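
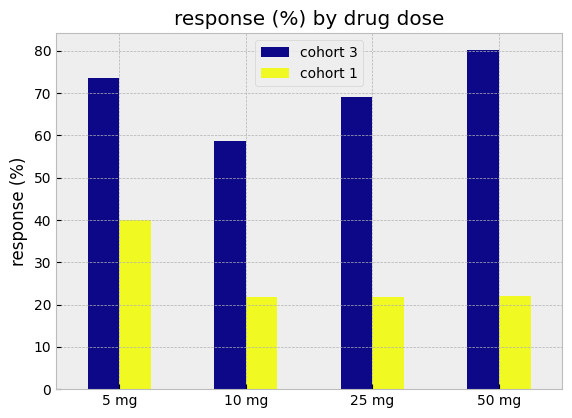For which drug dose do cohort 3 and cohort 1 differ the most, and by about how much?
50 mg: cohort 3 ≈ 80, cohort 1 ≈ 20 → gap ≈ 60. Next-largest (25 mg) is only ≈ 50.

50 mg, ≈ 60 %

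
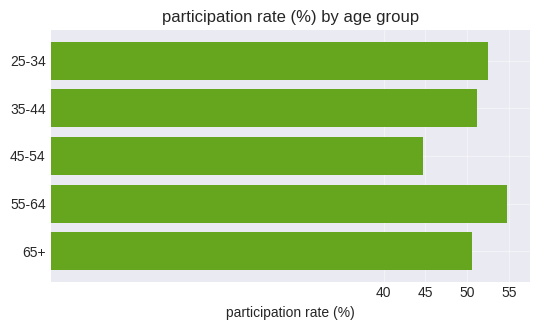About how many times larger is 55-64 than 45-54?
55-64 ≈ 55, 45-54 ≈ 45; 55/45 ≈ 1.22.

≈ 1.22×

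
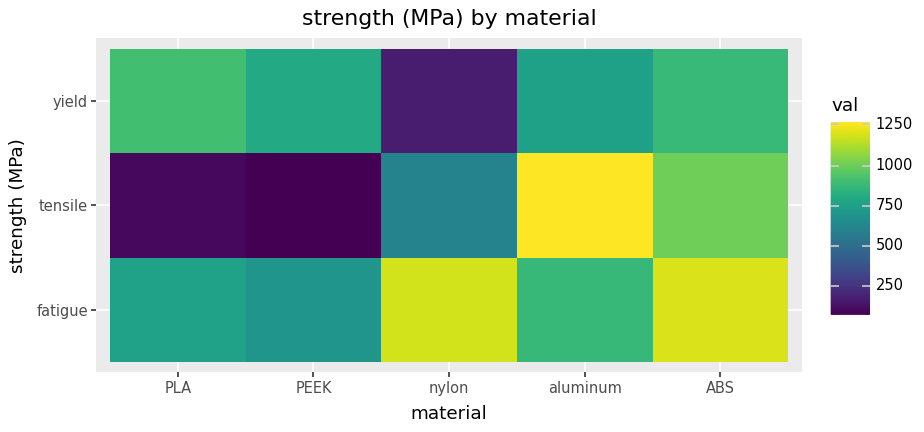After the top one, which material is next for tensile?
Top 3 for tensile: aluminum ≈ 1300, ABS ≈ 1000, nylon ≈ 600.

ABS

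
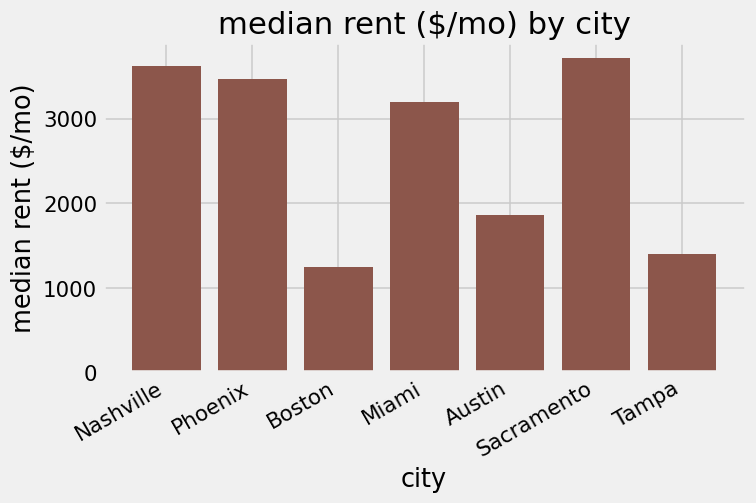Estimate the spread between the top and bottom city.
Max Sacramento ≈ 3500, min Boston ≈ 1000; range ≈ 2500.

≈ 2500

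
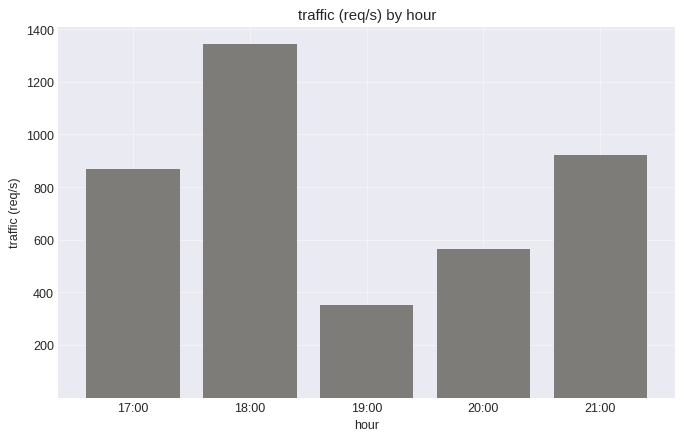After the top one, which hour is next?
Top 3: 18:00 ≈ 1400, 21:00 ≈ 1000, 17:00 ≈ 800.

21:00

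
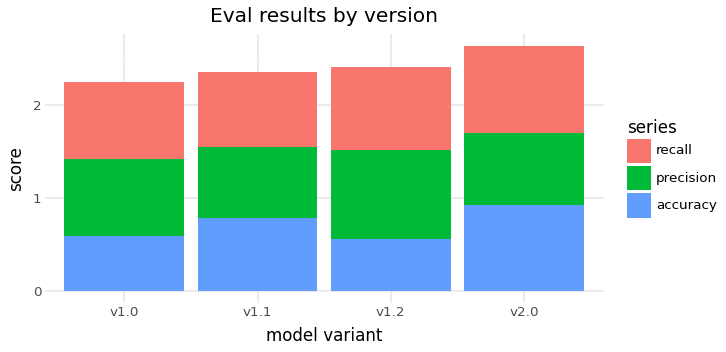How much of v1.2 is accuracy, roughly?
≈ 0.5

accuracy top ≈ 0.5, bottom ≈ 0.0; segment ≈ 0.5.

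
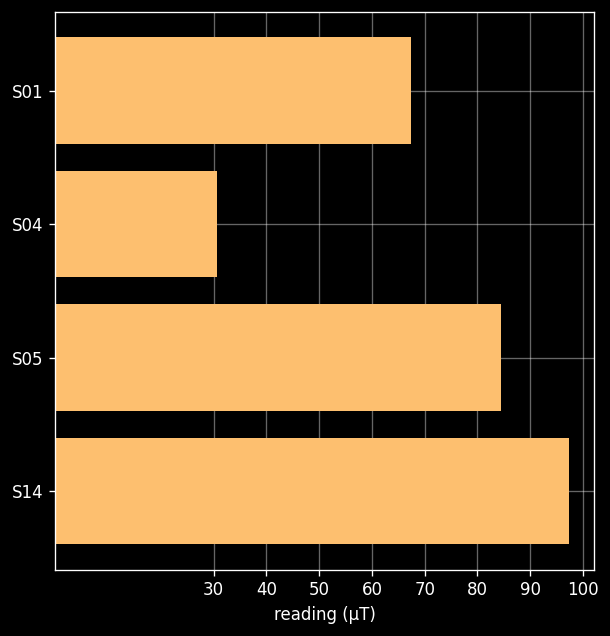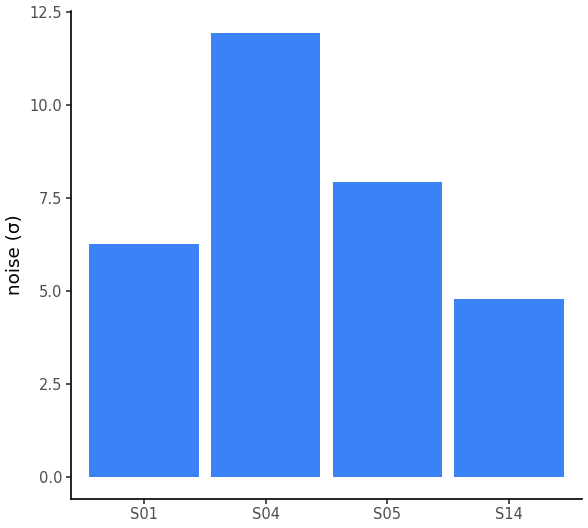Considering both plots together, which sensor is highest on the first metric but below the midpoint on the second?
Chart 2 median noise (σ) ≈ 8; below-median sensors: S01, S14. Among those, S14 has the highest reading (µT) (≈ 100).

S14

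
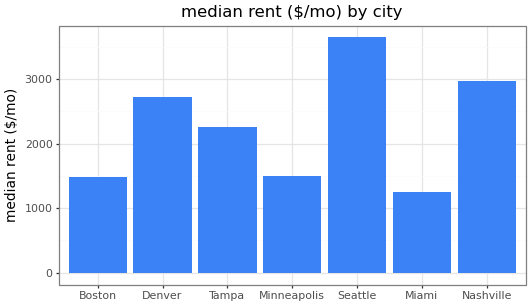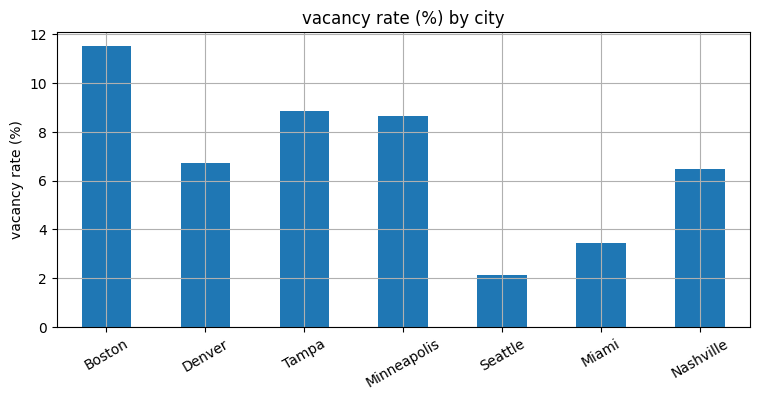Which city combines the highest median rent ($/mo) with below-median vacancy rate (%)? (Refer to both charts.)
Seattle

Chart 2 median vacancy rate (%) ≈ 6; below-median cities: Seattle, Miami, Nashville. Among those, Seattle has the highest median rent ($/mo) (≈ 3500).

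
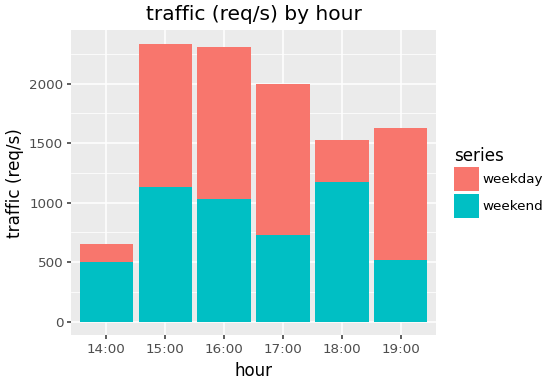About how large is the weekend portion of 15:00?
weekend top ≈ 1200, bottom ≈ 0; segment ≈ 1200.

≈ 1200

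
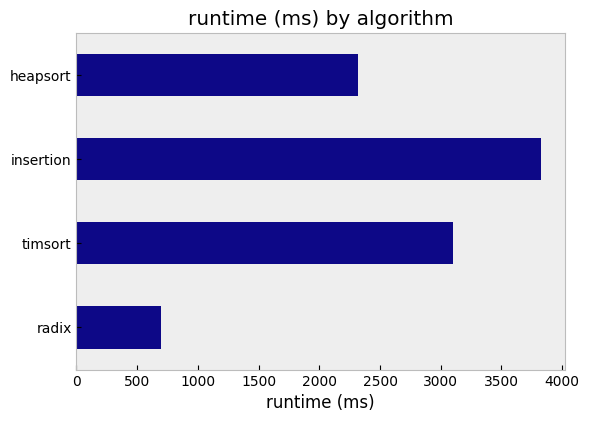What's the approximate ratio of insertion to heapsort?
≈ 1.6×

insertion ≈ 4000, heapsort ≈ 2500; 4000/2500 ≈ 1.6.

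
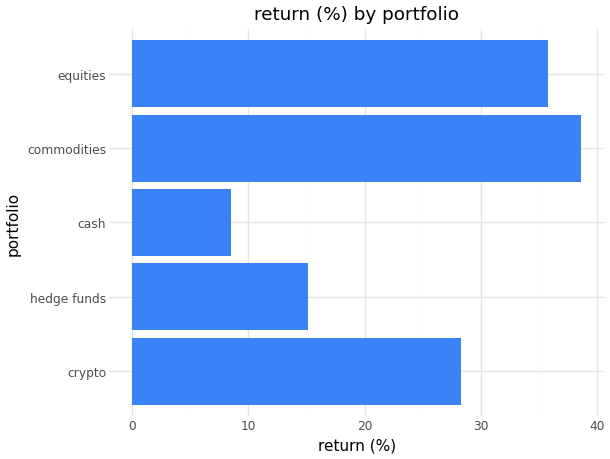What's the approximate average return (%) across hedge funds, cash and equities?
≈ 20

(15 + 10 + 35) / 3 ≈ 20.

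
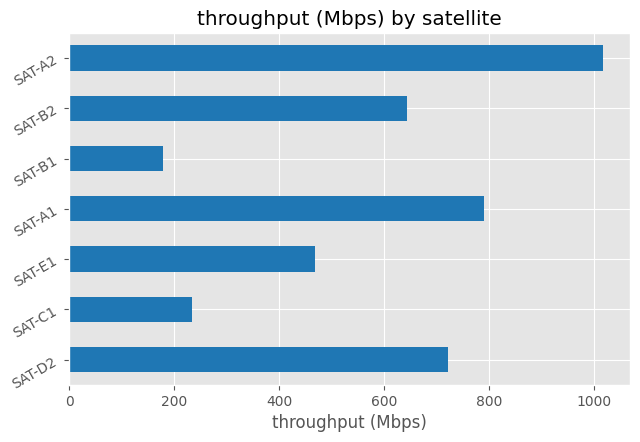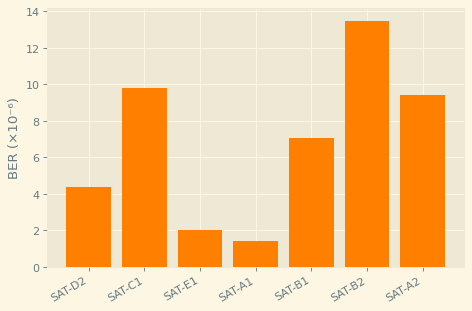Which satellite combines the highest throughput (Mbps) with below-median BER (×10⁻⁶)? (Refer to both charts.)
Chart 2 median BER (×10⁻⁶) ≈ 8; below-median satellites: SAT-D2, SAT-E1, SAT-A1. Among those, SAT-A1 has the highest throughput (Mbps) (≈ 800).

SAT-A1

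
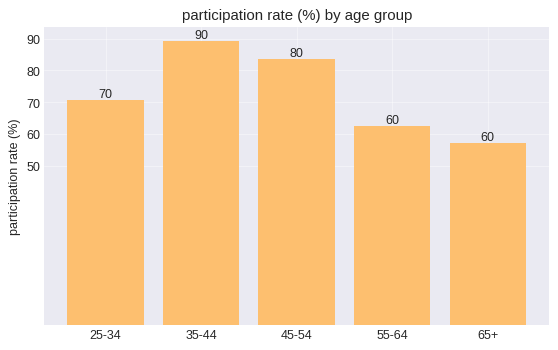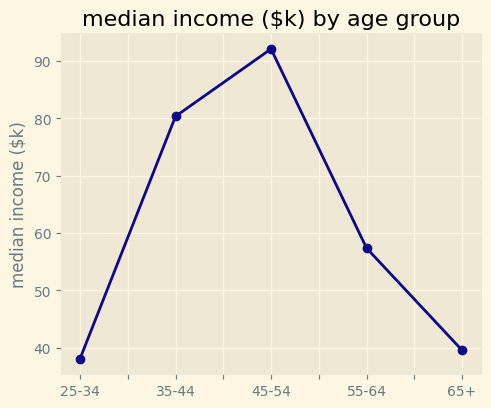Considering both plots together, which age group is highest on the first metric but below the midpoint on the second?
25-34

Chart 2 median median income ($k) ≈ 60; below-median age groups: 25-34, 65+. Among those, 25-34 has the highest participation rate (%) (≈ 70).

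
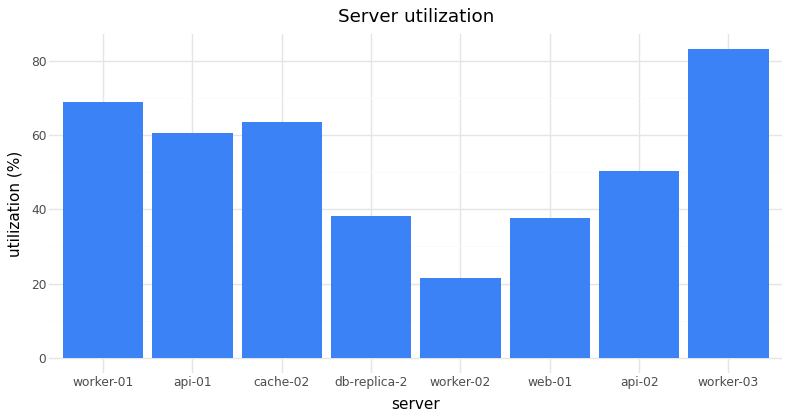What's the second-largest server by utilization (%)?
worker-01

Top 3: worker-03 ≈ 80, worker-01 ≈ 70, cache-02 ≈ 60.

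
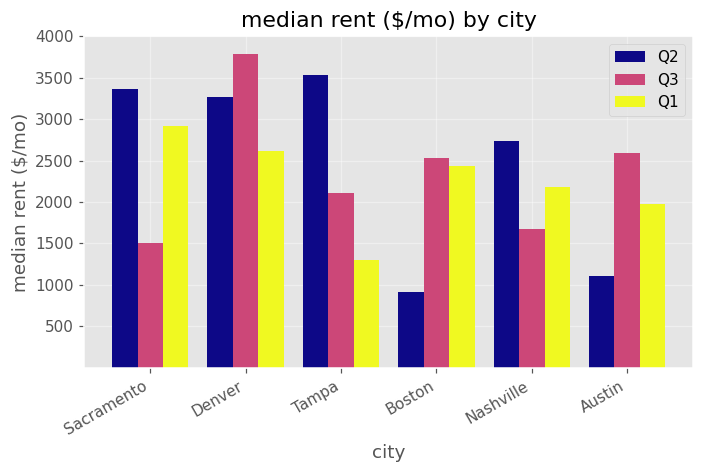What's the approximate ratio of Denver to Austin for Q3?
≈ 1.6×

Denver ≈ 4000, Austin ≈ 2500; 4000/2500 ≈ 1.6.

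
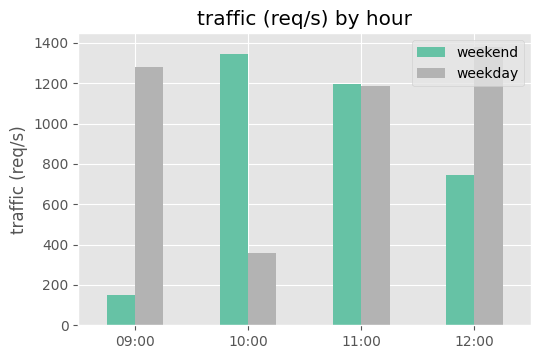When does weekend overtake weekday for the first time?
09:00: weekend ≈ 200 vs weekday ≈ 1200 (not yet); 10:00: weekend ≈ 1400 vs weekday ≈ 400 (first crossover).

10:00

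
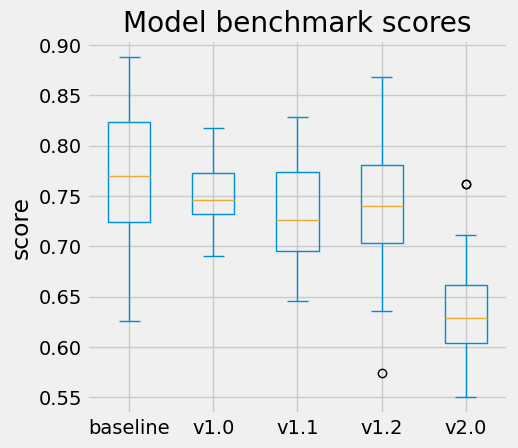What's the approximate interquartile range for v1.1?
≈ 0.08

Q3 ≈ 0.78, Q1 ≈ 0.70; IQR ≈ 0.08.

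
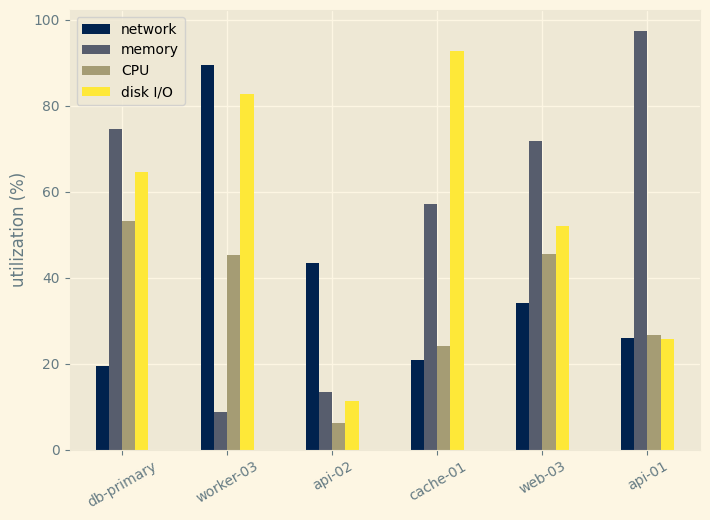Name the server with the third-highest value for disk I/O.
Top 4 for disk I/O: cache-01 ≈ 90, worker-03 ≈ 80, db-primary ≈ 60, web-03 ≈ 50.

db-primary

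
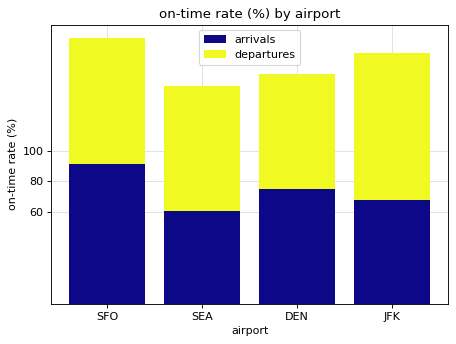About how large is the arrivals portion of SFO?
arrivals top ≈ 100, bottom ≈ 0; segment ≈ 100.

≈ 100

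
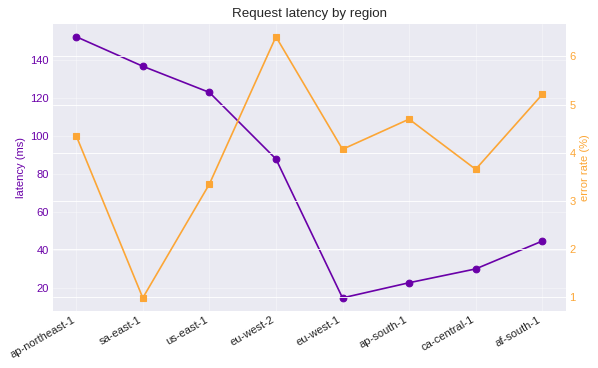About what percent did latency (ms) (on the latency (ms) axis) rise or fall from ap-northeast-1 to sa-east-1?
ap-northeast-1 ≈ 160, sa-east-1 ≈ 140; (140 − 160) / 160 ≈ -12.5%.

≈ -12.5%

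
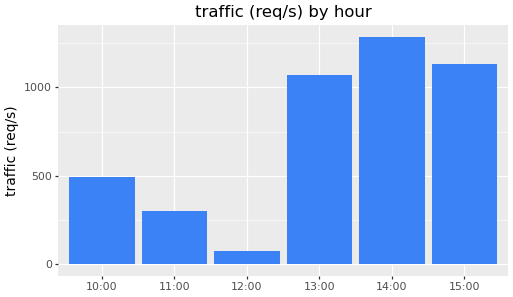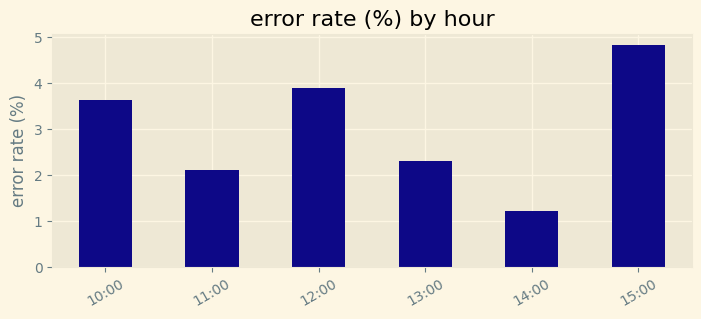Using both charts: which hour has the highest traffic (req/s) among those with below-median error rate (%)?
Chart 2 median error rate (%) ≈ 3; below-median hours: 11:00, 13:00, 14:00. Among those, 14:00 has the highest traffic (req/s) (≈ 1200).

14:00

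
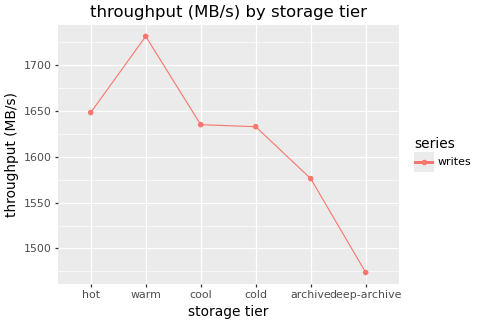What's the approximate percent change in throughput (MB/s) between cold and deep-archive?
cold ≈ 1625, deep-archive ≈ 1475; (1475 − 1625) / 1625 ≈ -9.2%.

≈ -9.2%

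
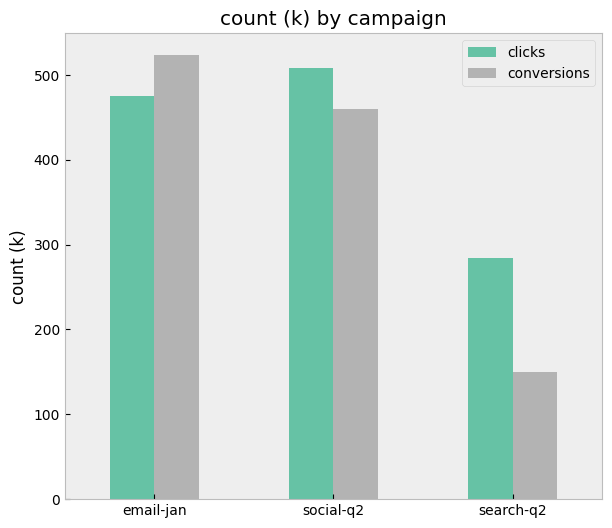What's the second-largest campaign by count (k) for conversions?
social-q2

Top 3 for conversions: email-jan ≈ 500, social-q2 ≈ 450, search-q2 ≈ 150.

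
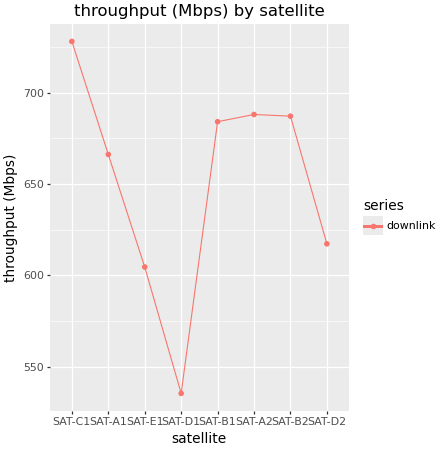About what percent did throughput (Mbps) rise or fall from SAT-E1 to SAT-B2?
≈ +13.3%

SAT-E1 ≈ 600, SAT-B2 ≈ 680; (680 − 600) / 600 ≈ +13.3%.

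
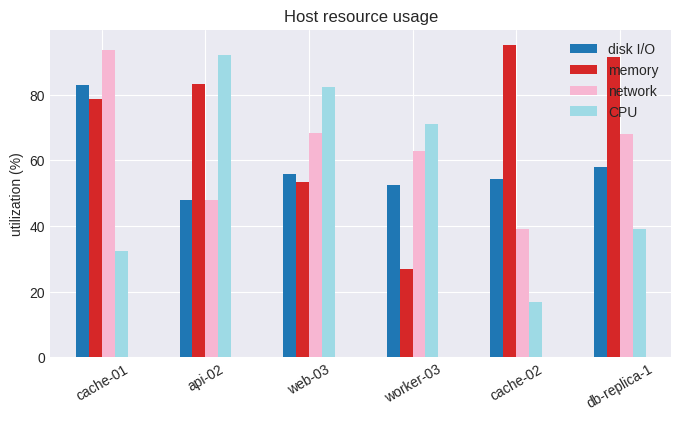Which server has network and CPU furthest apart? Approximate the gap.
cache-01, ≈ 60 %

cache-01: network ≈ 90, CPU ≈ 30 → gap ≈ 60. Next-largest (api-02) is only ≈ 40.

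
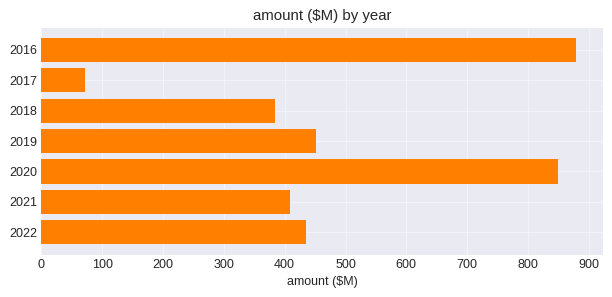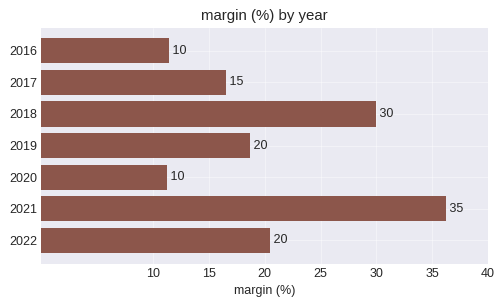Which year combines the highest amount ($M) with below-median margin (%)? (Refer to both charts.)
Chart 2 median margin (%) ≈ 20; below-median years: 2016, 2017, 2020. Among those, 2016 has the highest amount ($M) (≈ 900).

2016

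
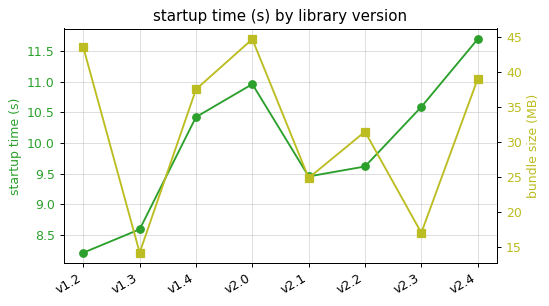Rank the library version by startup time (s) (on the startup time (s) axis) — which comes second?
Top 3 (on the startup time (s) axis): v2.4 ≈ 11.5, v2.0 ≈ 11.0, v2.3 ≈ 10.5.

v2.0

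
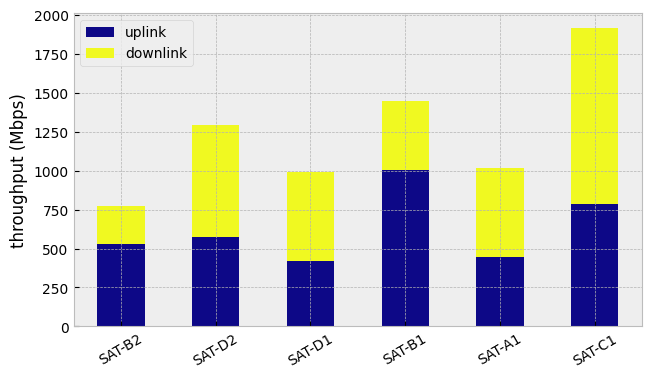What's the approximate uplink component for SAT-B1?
uplink top ≈ 1000, bottom ≈ 0; segment ≈ 1000.

≈ 1000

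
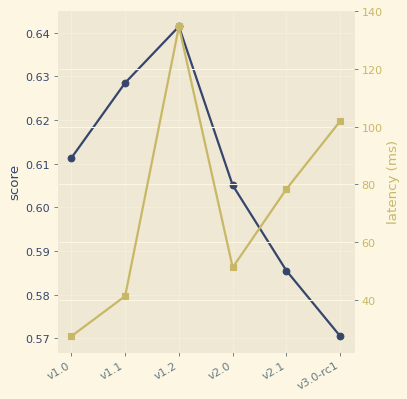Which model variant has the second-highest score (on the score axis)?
Top 3 (on the score axis): v1.2 ≈ 0.64, v1.1 ≈ 0.63, v1.0 ≈ 0.61.

v1.1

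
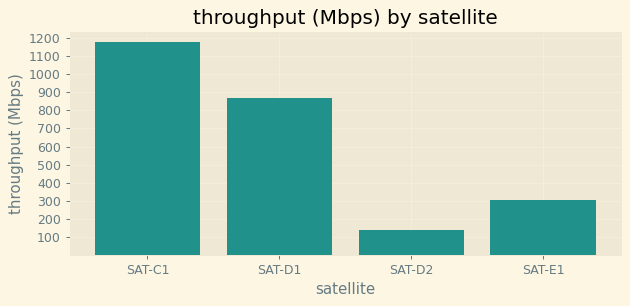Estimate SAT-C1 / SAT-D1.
≈ 1.33×

SAT-C1 ≈ 1200, SAT-D1 ≈ 900; 1200/900 ≈ 1.33.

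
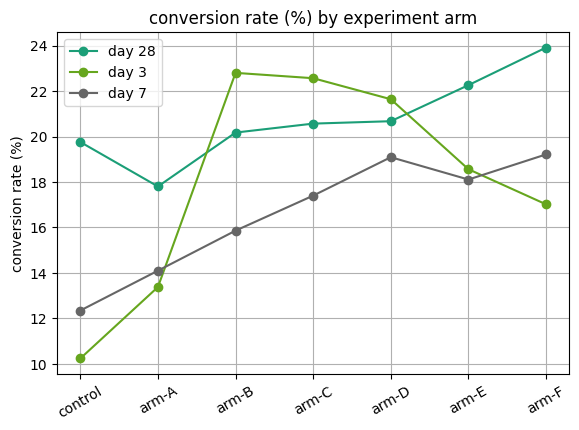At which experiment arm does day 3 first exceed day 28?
arm-B

arm-A: day 3 ≈ 14 vs day 28 ≈ 18 (not yet); arm-B: day 3 ≈ 22 vs day 28 ≈ 20 (first crossover).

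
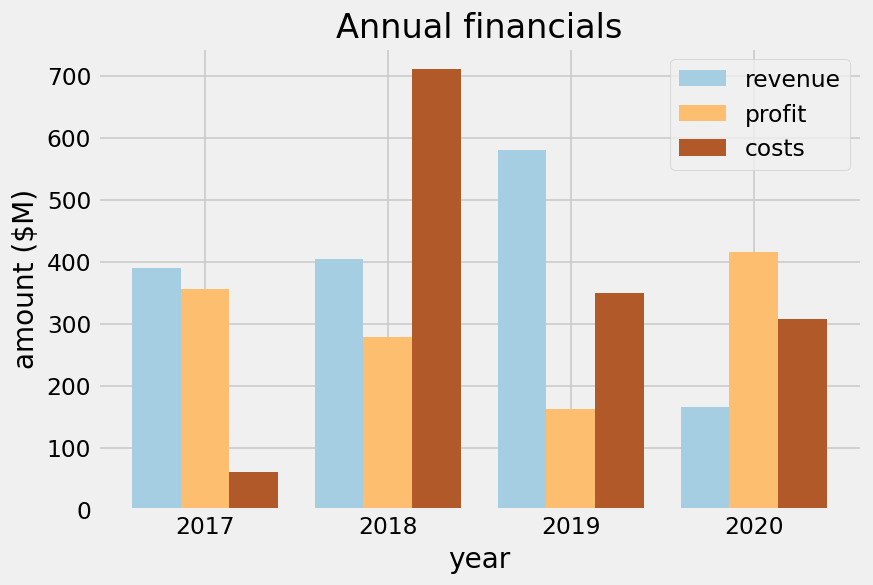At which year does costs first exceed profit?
2017: costs ≈ 100 vs profit ≈ 400 (not yet); 2018: costs ≈ 700 vs profit ≈ 300 (first crossover).

2018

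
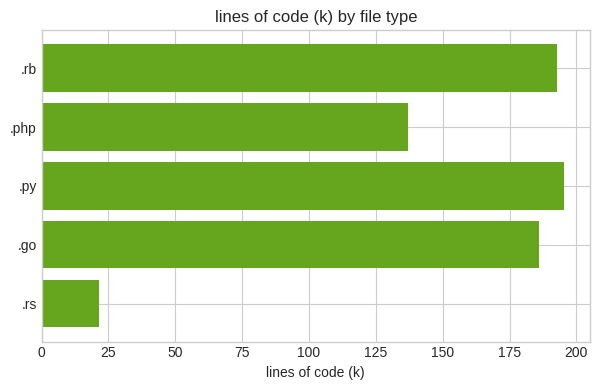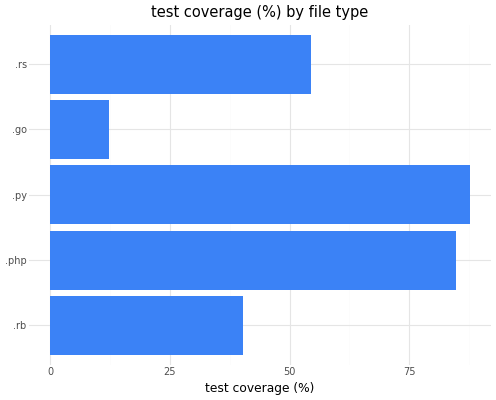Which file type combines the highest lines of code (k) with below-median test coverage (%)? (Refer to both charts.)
Chart 2 median test coverage (%) ≈ 50; below-median file types: .rb, .go. Among those, .rb has the highest lines of code (k) (≈ 200).

.rb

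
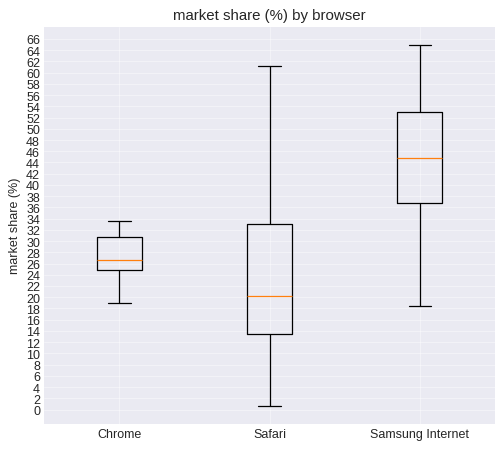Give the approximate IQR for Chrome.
≈ 6

Q3 ≈ 30, Q1 ≈ 24; IQR ≈ 6.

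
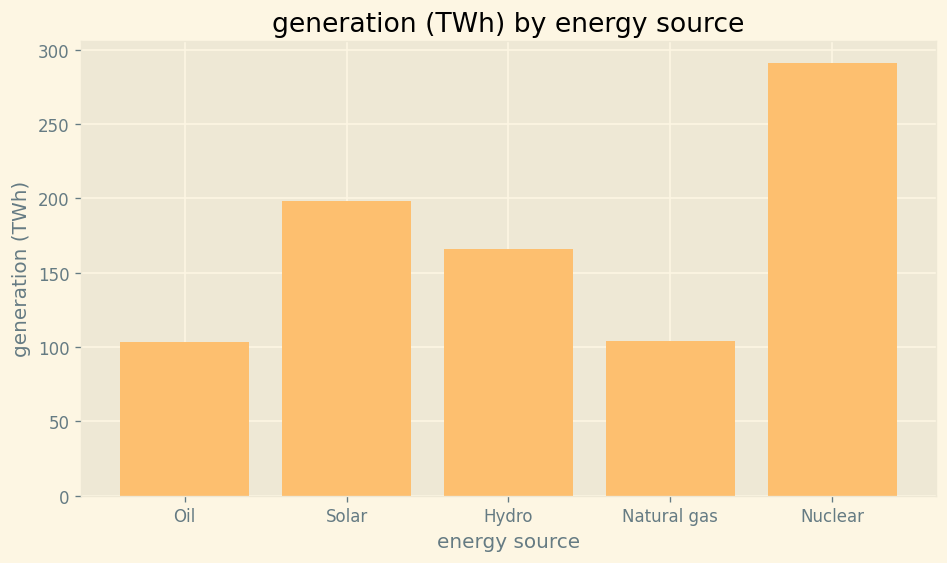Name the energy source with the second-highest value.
Top 3: Nuclear ≈ 300, Solar ≈ 200, Hydro ≈ 175.

Solar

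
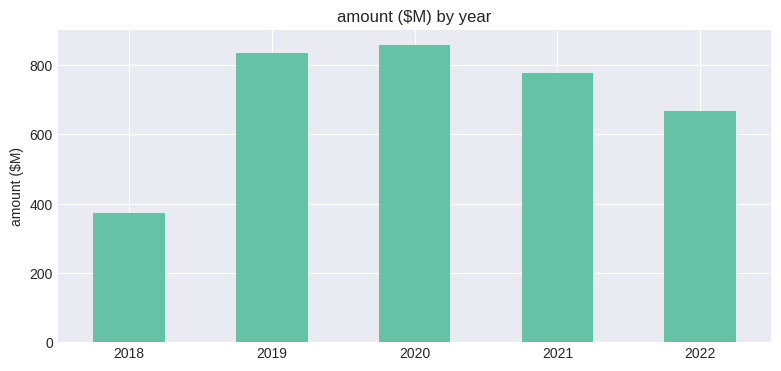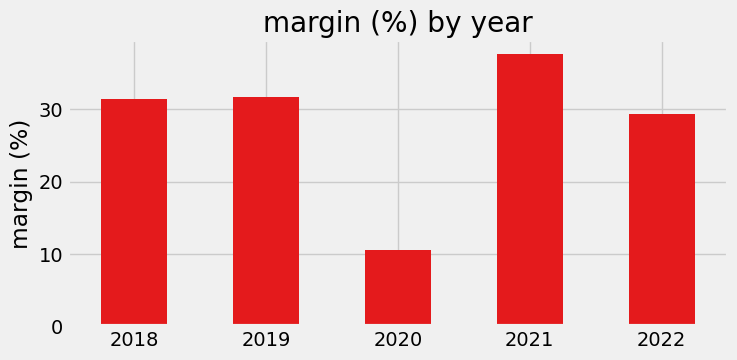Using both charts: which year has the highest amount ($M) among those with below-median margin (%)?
2020

Chart 2 median margin (%) ≈ 30; below-median years: 2020, 2022. Among those, 2020 has the highest amount ($M) (≈ 900).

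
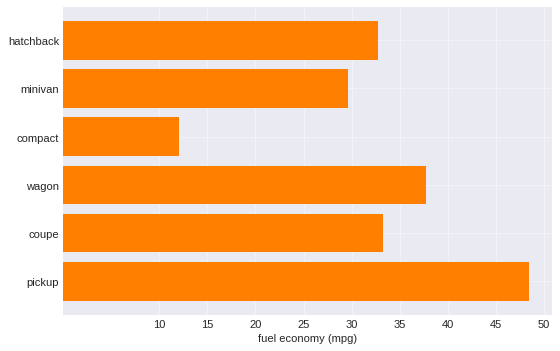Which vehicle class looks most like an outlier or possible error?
compact ≈ 10; the rest sit between ≈ 30 and ≈ 50.

compact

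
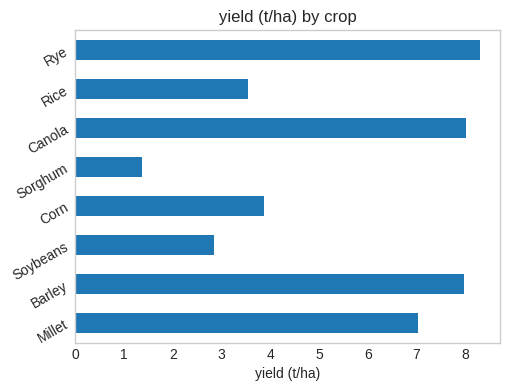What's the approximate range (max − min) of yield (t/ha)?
Max Rye ≈ 8, min Sorghum ≈ 1; range ≈ 7.

≈ 7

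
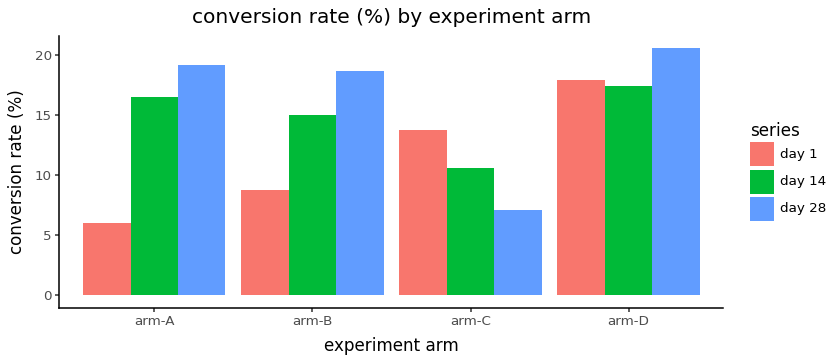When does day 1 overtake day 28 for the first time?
arm-B: day 1 ≈ 8 vs day 28 ≈ 18 (not yet); arm-C: day 1 ≈ 14 vs day 28 ≈ 8 (first crossover).

arm-C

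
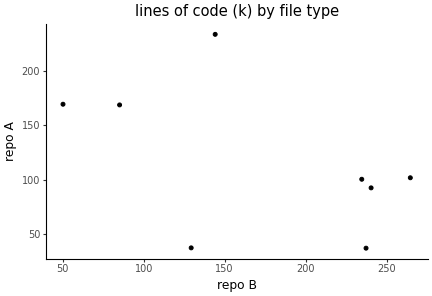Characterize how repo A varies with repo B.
negative, moderate

Points are negatively correlated; moderate (|r| ≈ 0.5).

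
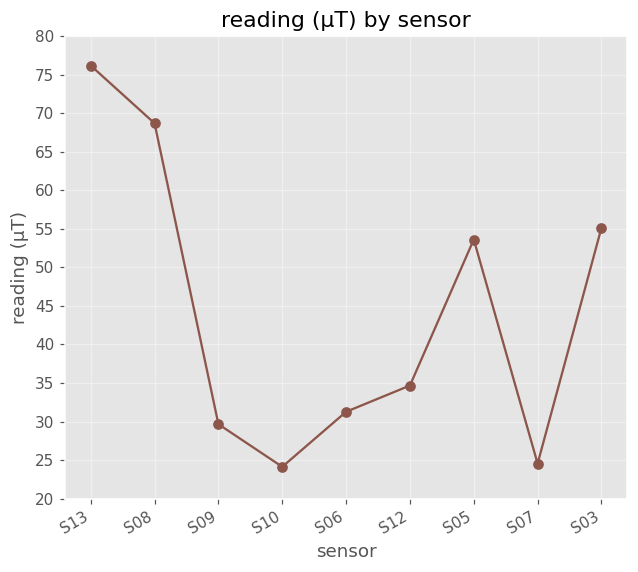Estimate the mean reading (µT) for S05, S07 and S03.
(55 + 25 + 55) / 3 ≈ 45.

≈ 45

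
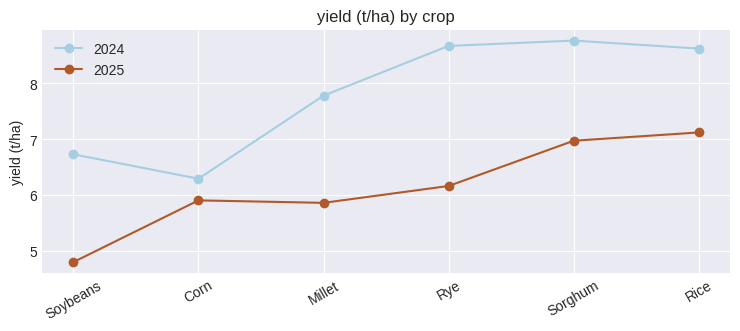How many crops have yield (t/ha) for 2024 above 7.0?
4

Above 7.0: Millet, Rye, Sorghum, Rice.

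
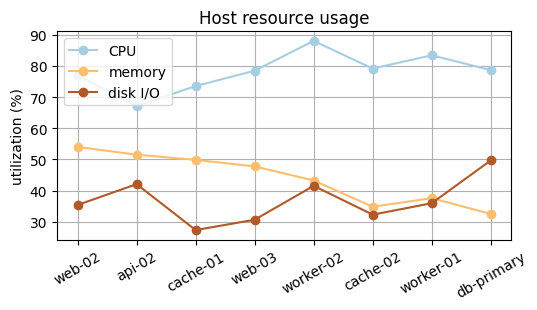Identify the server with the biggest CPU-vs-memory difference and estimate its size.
db-primary: CPU ≈ 80, memory ≈ 30 → gap ≈ 50. Next-largest (worker-01) is only ≈ 40.

db-primary, ≈ 50 %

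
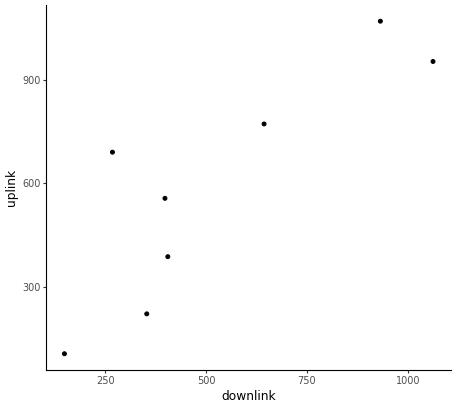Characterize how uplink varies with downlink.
positive, strong

Points are positively correlated; strong (|r| ≈ 0.9).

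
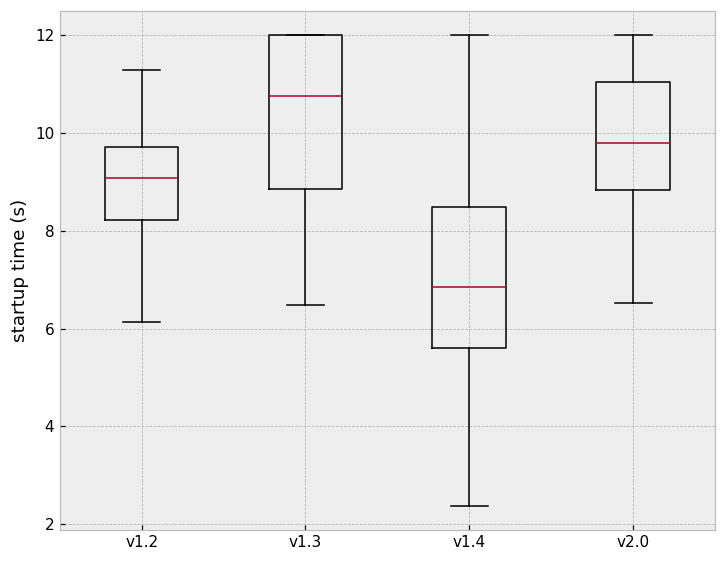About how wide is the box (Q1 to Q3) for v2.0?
Q3 ≈ 11.0, Q1 ≈ 9.0; IQR ≈ 2.0.

≈ 2.0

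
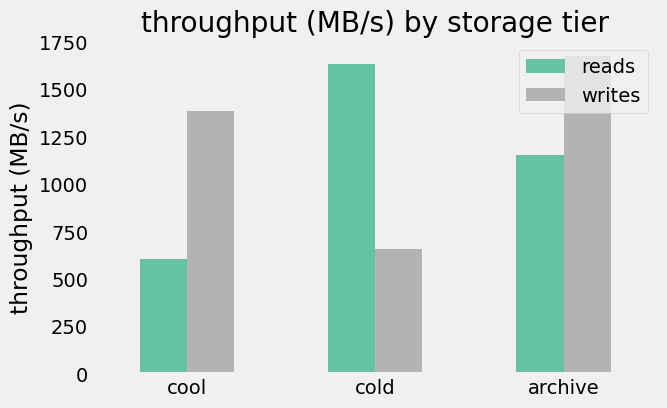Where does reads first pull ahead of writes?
cold

cool: reads ≈ 600 vs writes ≈ 1400 (not yet); cold: reads ≈ 1600 vs writes ≈ 600 (first crossover).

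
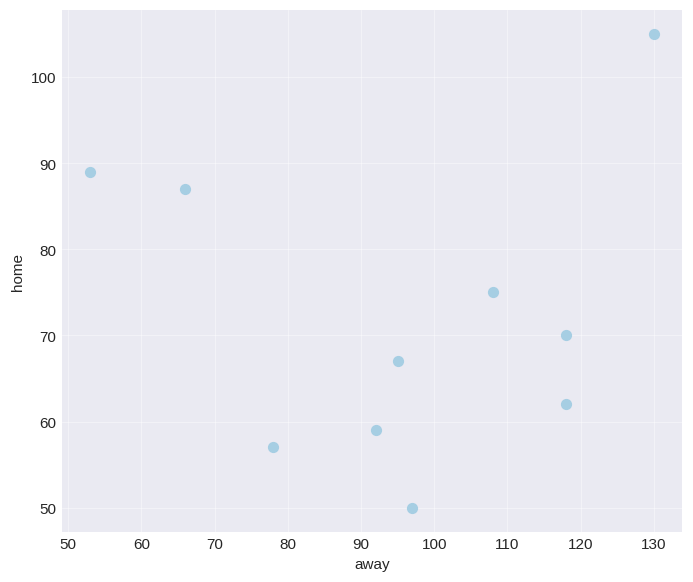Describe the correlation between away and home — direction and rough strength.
Points are roughly uncorrelated; weak (|r| ≈ 0.0).

no clear correlation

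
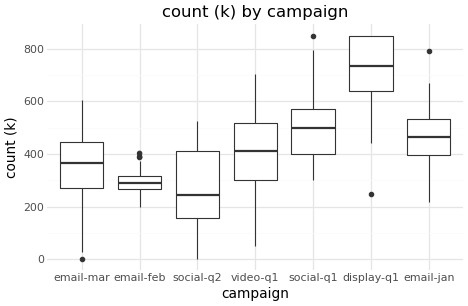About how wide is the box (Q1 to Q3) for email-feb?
≈ 50

Q3 ≈ 300, Q1 ≈ 250; IQR ≈ 50.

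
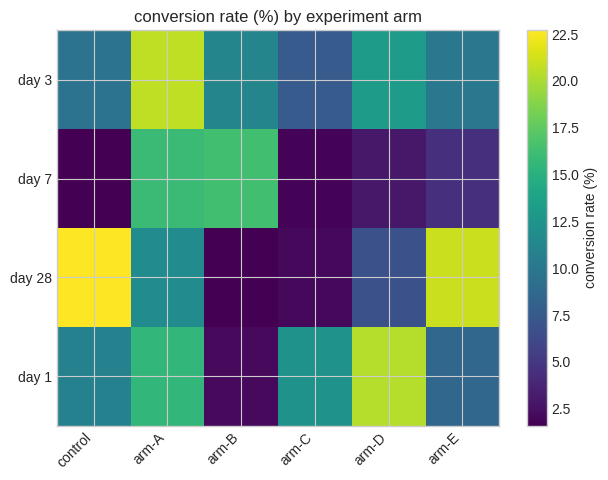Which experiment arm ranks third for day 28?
arm-A

Top 4 for day 28: control ≈ 22, arm-E ≈ 20, arm-A ≈ 12, arm-D ≈ 6.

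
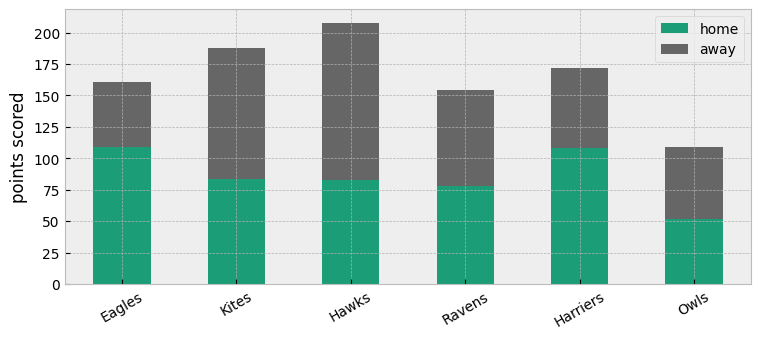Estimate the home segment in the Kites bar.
≈ 80

home top ≈ 80, bottom ≈ 0; segment ≈ 80.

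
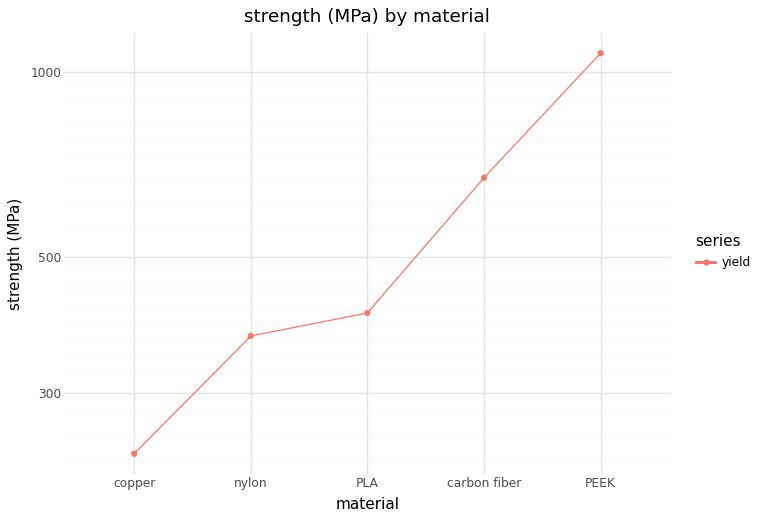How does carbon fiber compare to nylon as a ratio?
carbon fiber ≈ 700, nylon ≈ 400; 700/400 ≈ 1.75.

≈ 1.75×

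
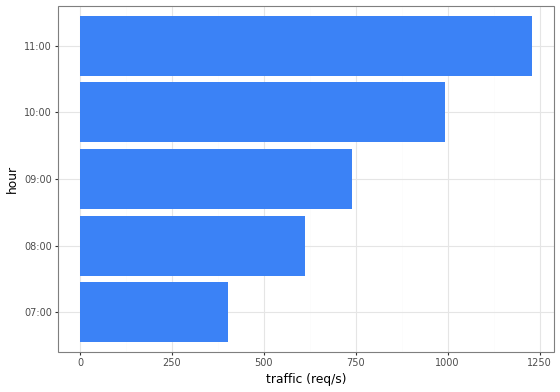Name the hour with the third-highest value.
09:00

Top 4: 11:00 ≈ 1200, 10:00 ≈ 1000, 09:00 ≈ 800, 08:00 ≈ 600.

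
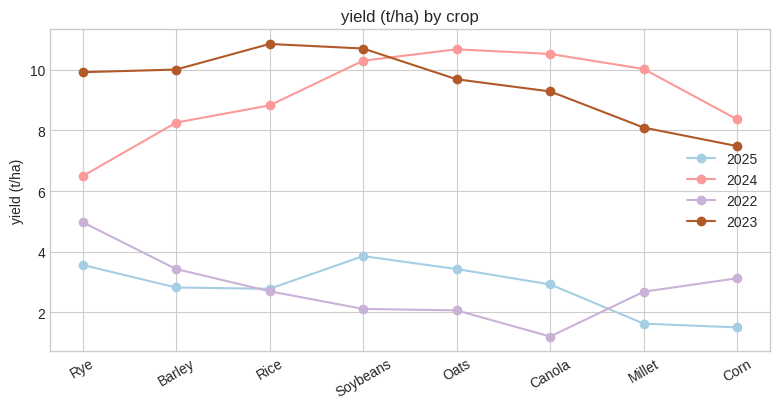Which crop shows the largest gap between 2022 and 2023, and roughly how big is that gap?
Soybeans: 2022 ≈ 2, 2023 ≈ 11 → gap ≈ 9. Next-largest (Rice) is only ≈ 8.

Soybeans, ≈ 9 t/ha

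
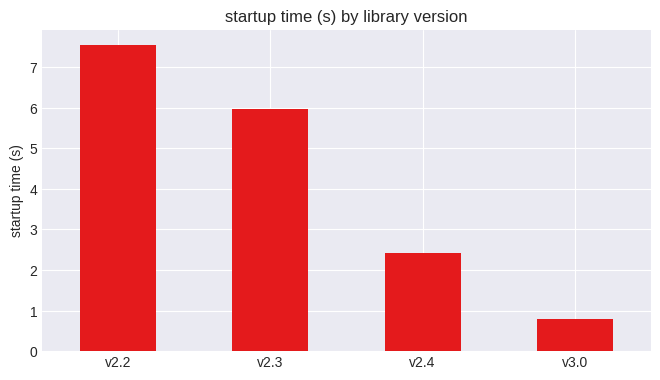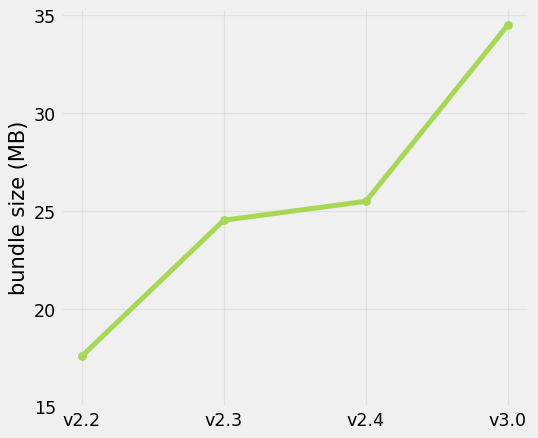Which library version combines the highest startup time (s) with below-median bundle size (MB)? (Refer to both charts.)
v2.2

Chart 2 median bundle size (MB) ≈ 25; below-median library versions: v2.2, v2.3. Among those, v2.2 has the highest startup time (s) (≈ 8).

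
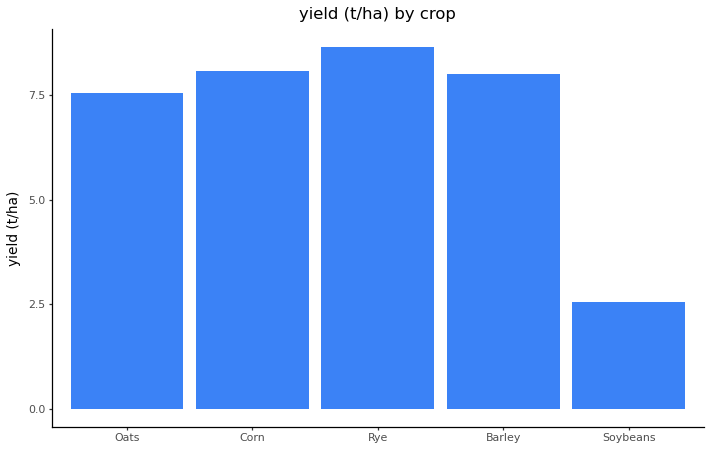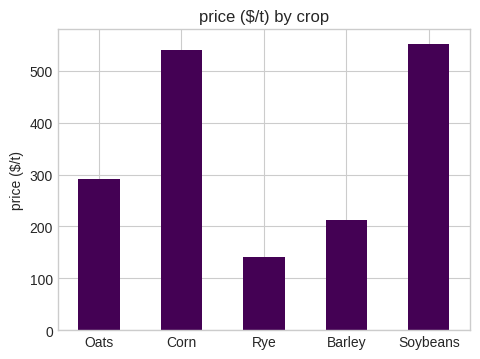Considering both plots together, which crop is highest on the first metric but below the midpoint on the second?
Chart 2 median price ($/t) ≈ 300; below-median crops: Rye, Barley. Among those, Rye has the highest yield (t/ha) (≈ 9).

Rye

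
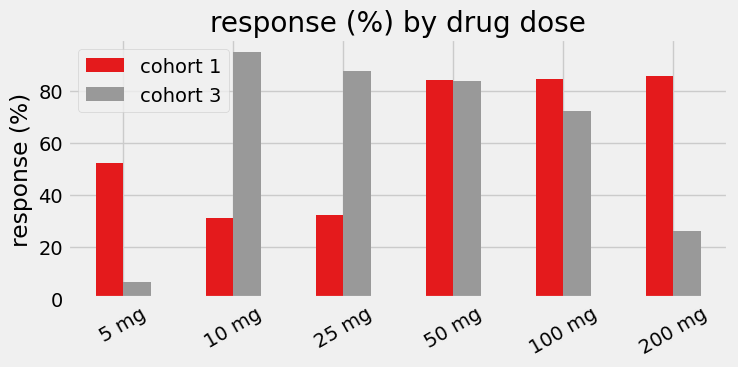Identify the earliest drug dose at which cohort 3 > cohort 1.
5 mg: cohort 3 ≈ 10 vs cohort 1 ≈ 50 (not yet); 10 mg: cohort 3 ≈ 100 vs cohort 1 ≈ 30 (first crossover).

10 mg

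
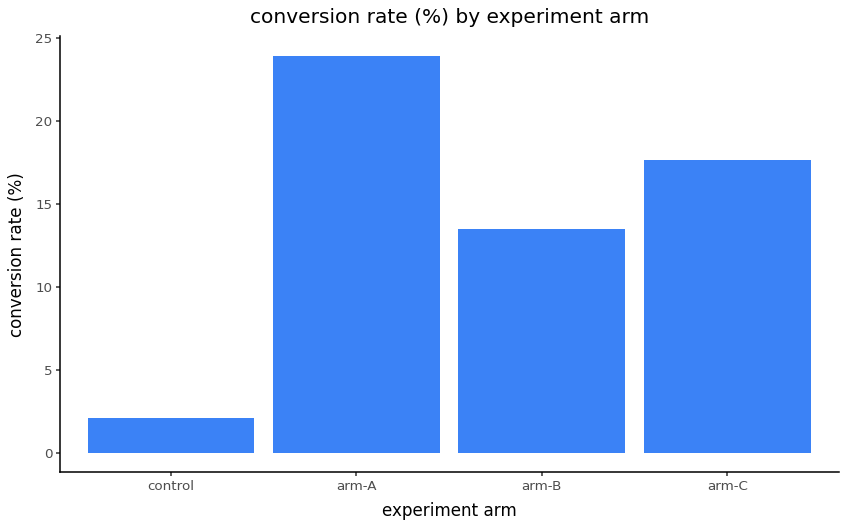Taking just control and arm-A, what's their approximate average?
≈ 13

(2 + 24) / 2 ≈ 13.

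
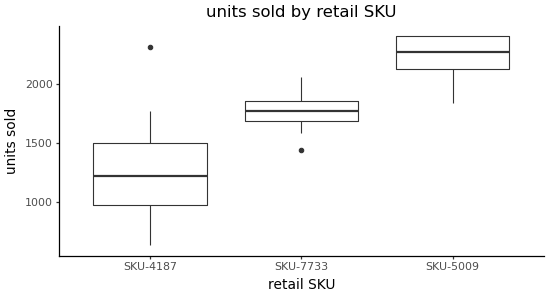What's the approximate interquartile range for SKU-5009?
≈ 300

Q3 ≈ 2400, Q1 ≈ 2100; IQR ≈ 300.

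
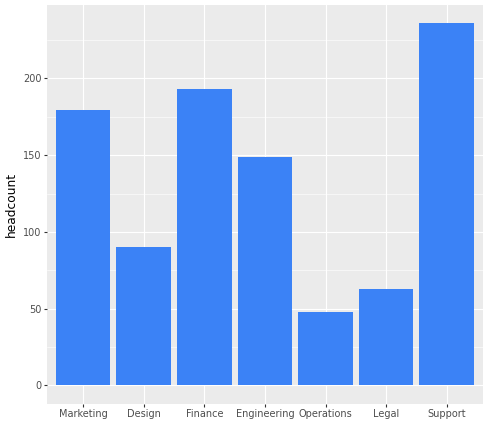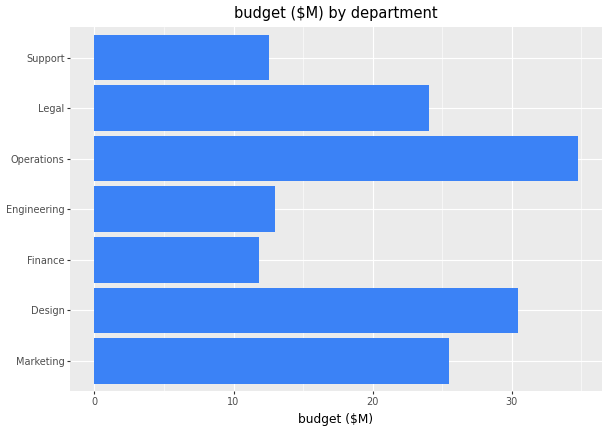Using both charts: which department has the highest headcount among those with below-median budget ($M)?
Chart 2 median budget ($M) ≈ 25; below-median departments: Finance, Engineering, Support. Among those, Support has the highest headcount (≈ 225).

Support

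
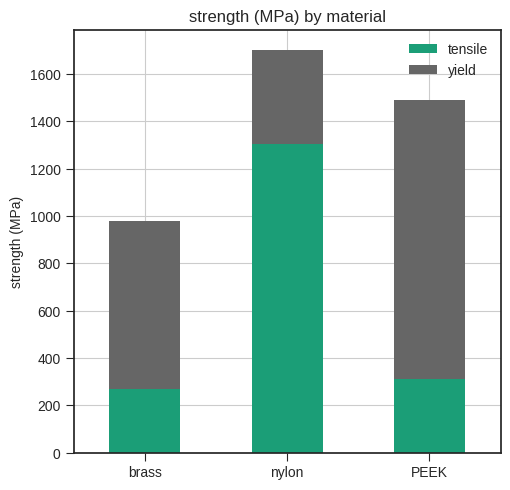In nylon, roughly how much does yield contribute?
≈ 400

yield top ≈ 1800, bottom ≈ 1400; segment ≈ 400.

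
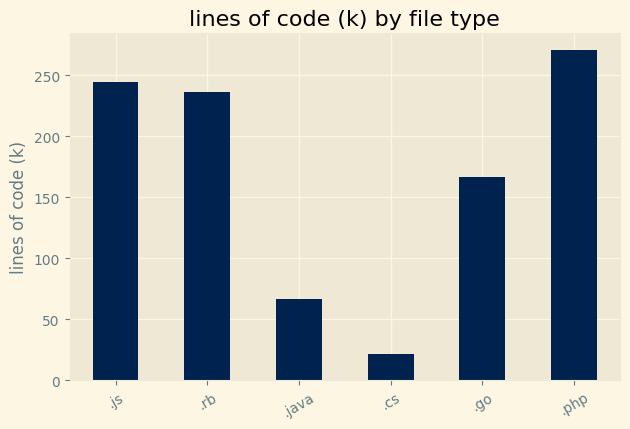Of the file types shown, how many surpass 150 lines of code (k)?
4

Above 150: .js, .rb, .go, .php.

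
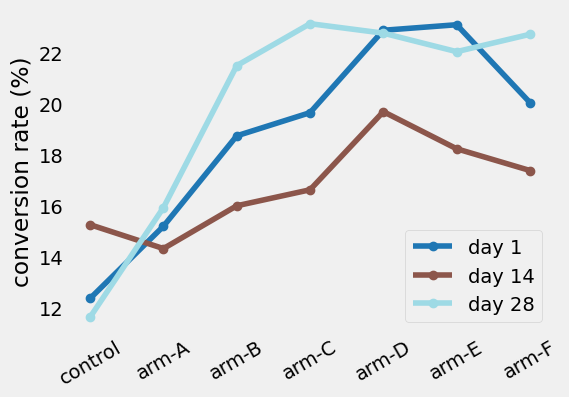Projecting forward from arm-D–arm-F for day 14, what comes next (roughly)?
≈ 15.5

Last three: 20, 18, 17 → slope ≈ -1.5/step → next ≈ 15.5.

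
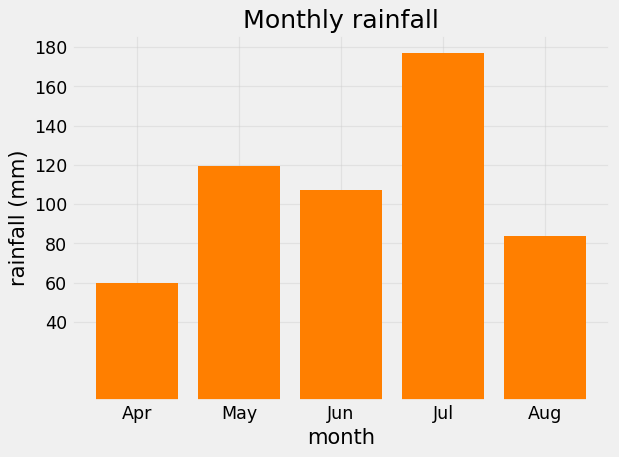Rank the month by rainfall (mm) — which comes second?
May

Top 3: Jul ≈ 180, May ≈ 120, Jun ≈ 100.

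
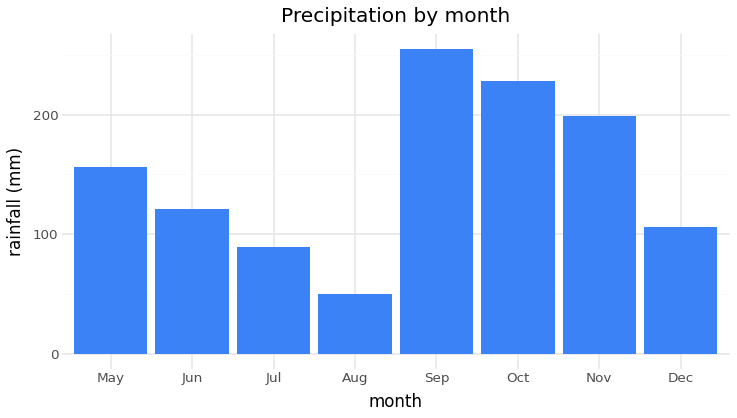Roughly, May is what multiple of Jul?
May ≈ 150, Jul ≈ 100; 150/100 ≈ 1.5.

≈ 1.5×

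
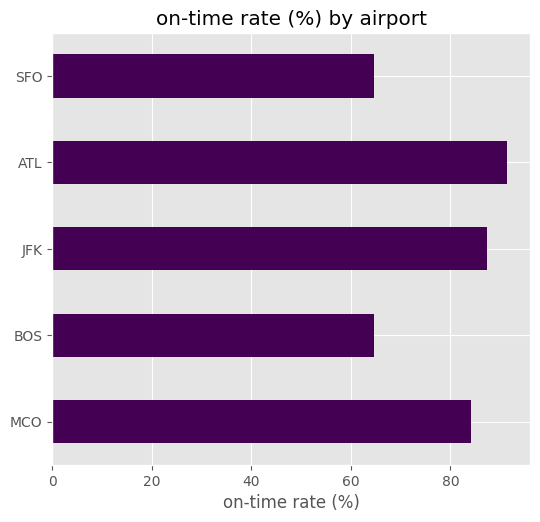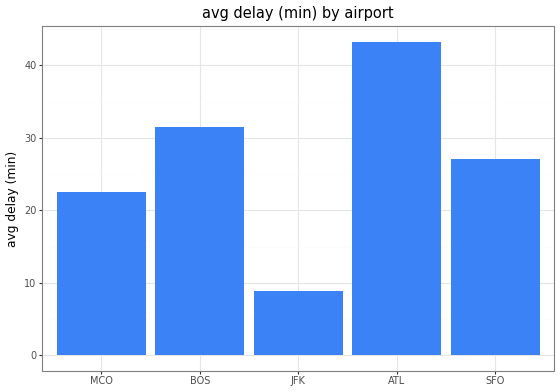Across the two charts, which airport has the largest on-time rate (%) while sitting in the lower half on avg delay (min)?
Chart 2 median avg delay (min) ≈ 25; below-median airports: MCO, JFK. Among those, JFK has the highest on-time rate (%) (≈ 90).

JFK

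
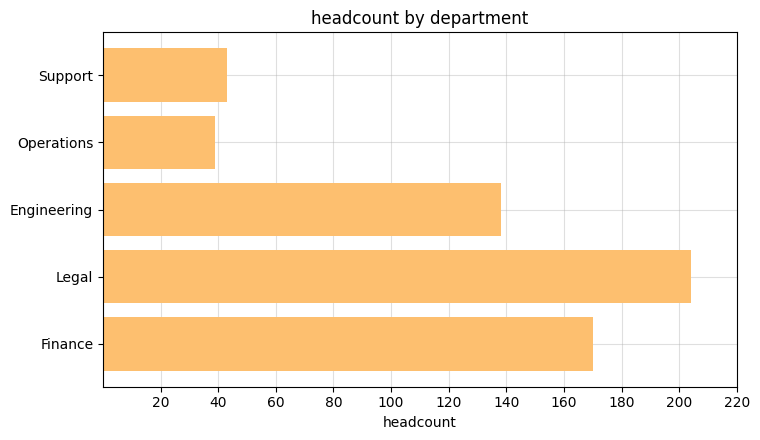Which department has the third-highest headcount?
Top 4: Legal ≈ 200, Finance ≈ 160, Engineering ≈ 140, Support ≈ 40.

Engineering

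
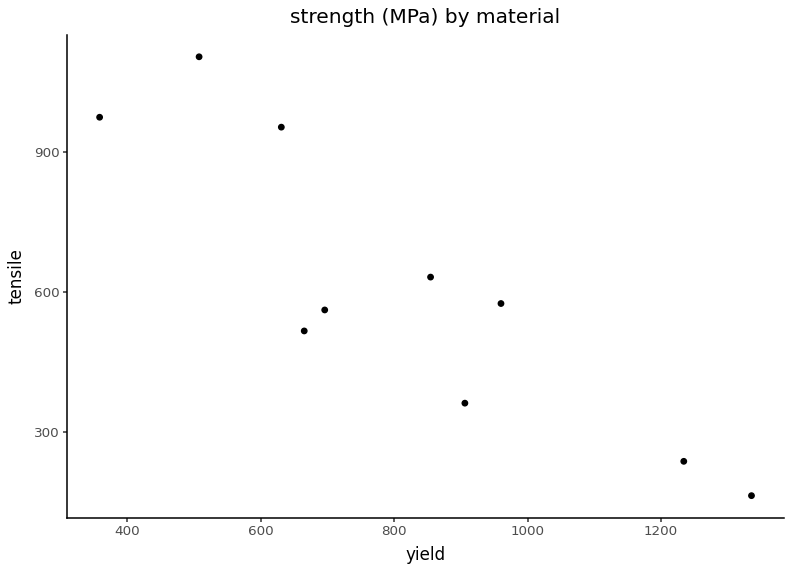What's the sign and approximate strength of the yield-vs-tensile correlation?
Points are negatively correlated; strong (|r| ≈ 0.9).

negative, strong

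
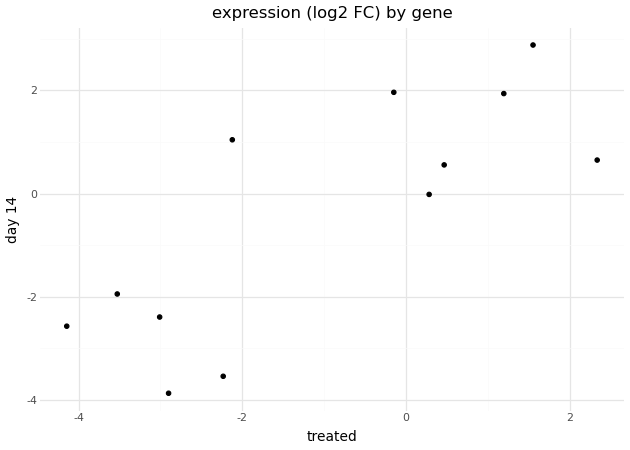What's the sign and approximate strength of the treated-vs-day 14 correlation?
positive, strong

Points are positively correlated; strong (|r| ≈ 0.8).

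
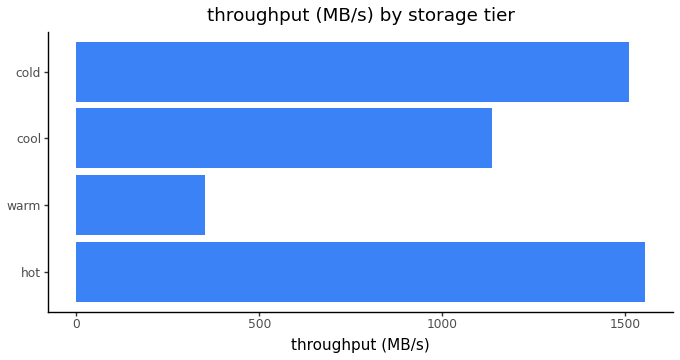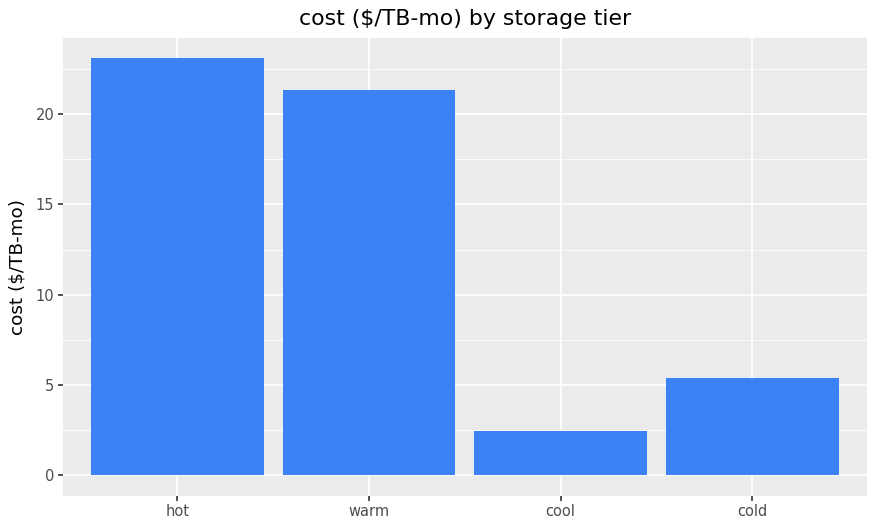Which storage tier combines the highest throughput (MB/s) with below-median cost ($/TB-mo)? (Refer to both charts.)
Chart 2 median cost ($/TB-mo) ≈ 15; below-median storage tiers: cool, cold. Among those, cold has the highest throughput (MB/s) (≈ 1600).

cold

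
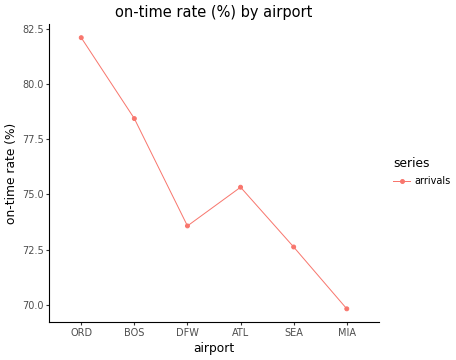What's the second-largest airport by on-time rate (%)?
Top 3: ORD ≈ 82, BOS ≈ 78, ATL ≈ 76.

BOS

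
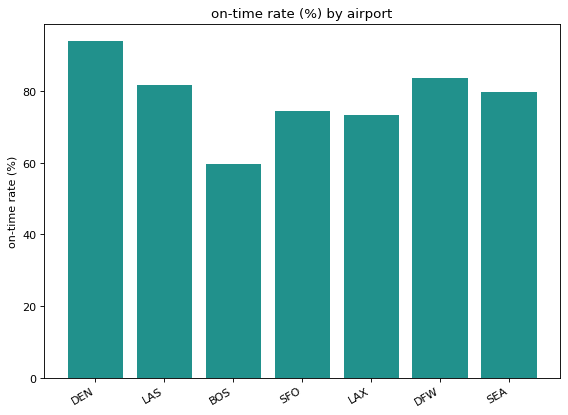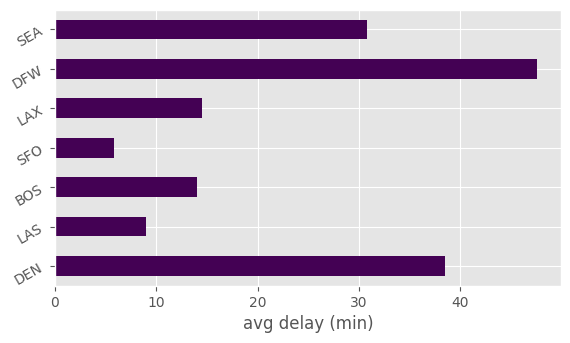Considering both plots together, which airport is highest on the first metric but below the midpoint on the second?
Chart 2 median avg delay (min) ≈ 15; below-median airports: LAS, BOS, SFO. Among those, LAS has the highest on-time rate (%) (≈ 80).

LAS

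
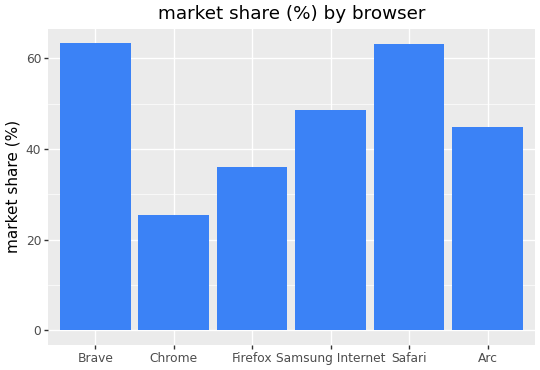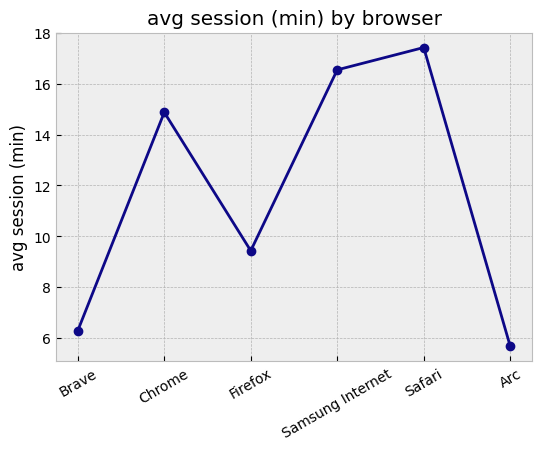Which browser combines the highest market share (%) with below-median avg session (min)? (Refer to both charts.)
Chart 2 median avg session (min) ≈ 12; below-median browsers: Brave, Firefox, Arc. Among those, Brave has the highest market share (%) (≈ 60).

Brave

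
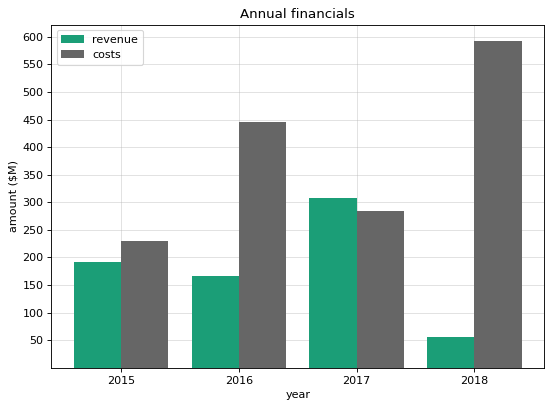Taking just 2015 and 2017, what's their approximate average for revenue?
≈ 250

(200 + 300) / 2 ≈ 250.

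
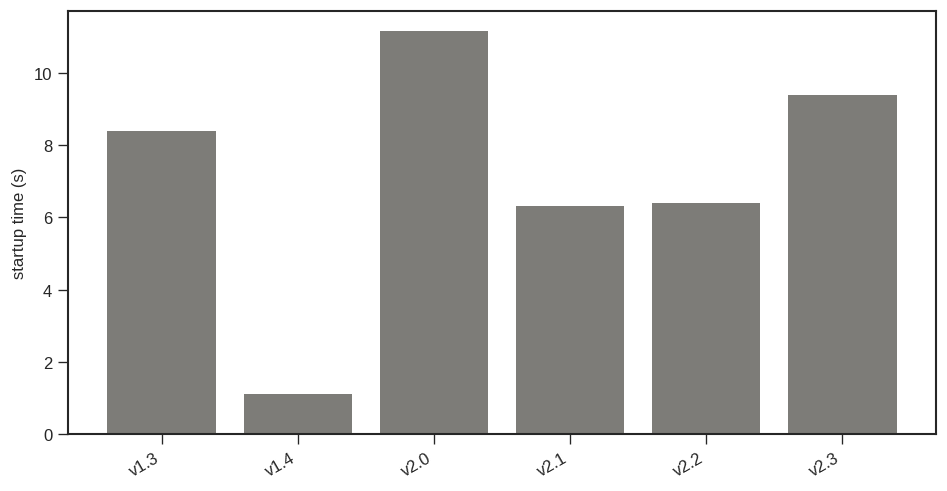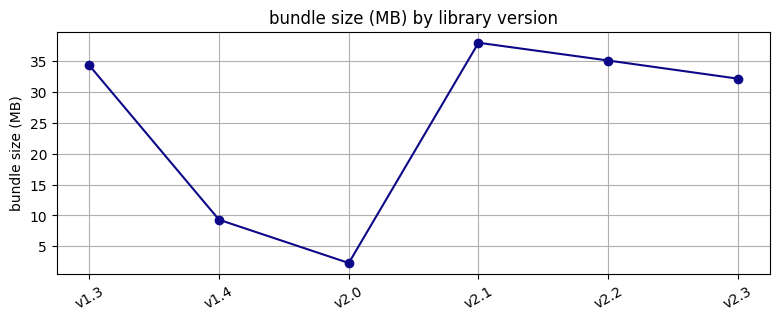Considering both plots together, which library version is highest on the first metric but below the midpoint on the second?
Chart 2 median bundle size (MB) ≈ 35; below-median library versions: v1.4, v2.0, v2.3. Among those, v2.0 has the highest startup time (s) (≈ 12).

v2.0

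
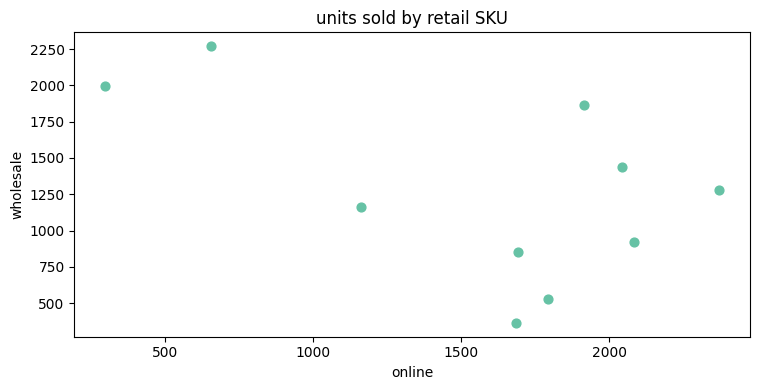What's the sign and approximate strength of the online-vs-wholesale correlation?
negative, moderate

Points are negatively correlated; moderate (|r| ≈ 0.5).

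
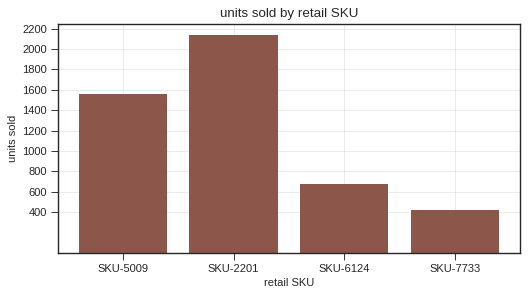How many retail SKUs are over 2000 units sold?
1

Above 2000: SKU-2201.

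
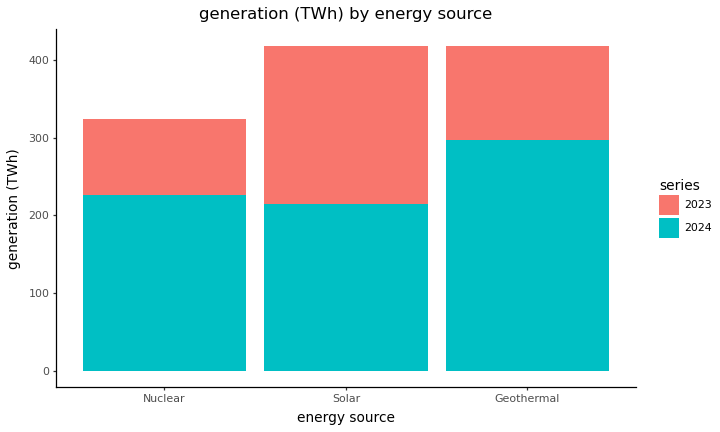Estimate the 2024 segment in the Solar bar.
≈ 200

2024 top ≈ 200, bottom ≈ 0; segment ≈ 200.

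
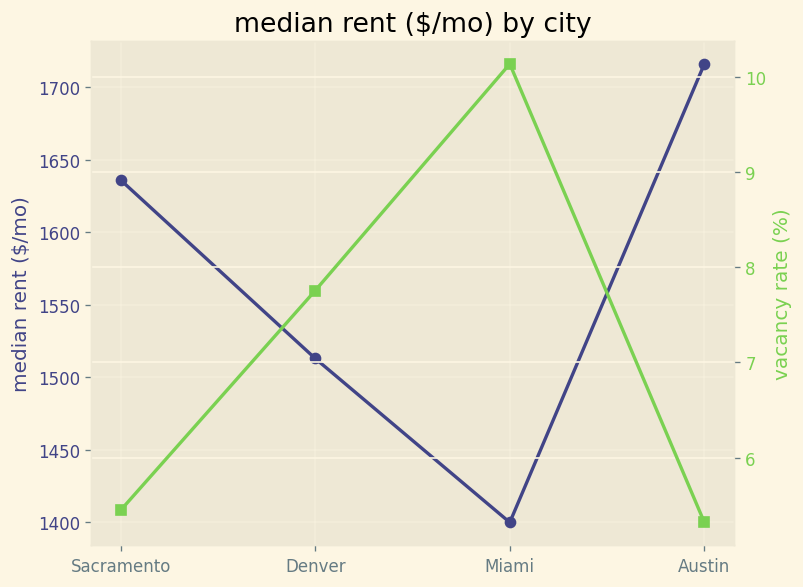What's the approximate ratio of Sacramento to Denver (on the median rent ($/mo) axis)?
≈ 1.1×

Sacramento ≈ 1650, Denver ≈ 1500; 1650/1500 ≈ 1.1.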